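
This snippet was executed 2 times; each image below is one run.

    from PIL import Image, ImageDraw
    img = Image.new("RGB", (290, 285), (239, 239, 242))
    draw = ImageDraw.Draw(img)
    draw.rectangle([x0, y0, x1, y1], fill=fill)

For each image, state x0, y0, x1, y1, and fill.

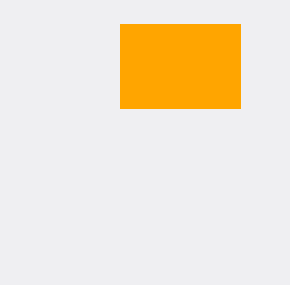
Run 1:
x0 = 120
y0 = 24
x1 = 240
y1 = 108
fill = 'orange'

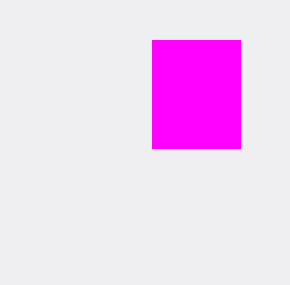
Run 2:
x0 = 152, y0 = 40, x1 = 240, y1 = 148, fill = 'magenta'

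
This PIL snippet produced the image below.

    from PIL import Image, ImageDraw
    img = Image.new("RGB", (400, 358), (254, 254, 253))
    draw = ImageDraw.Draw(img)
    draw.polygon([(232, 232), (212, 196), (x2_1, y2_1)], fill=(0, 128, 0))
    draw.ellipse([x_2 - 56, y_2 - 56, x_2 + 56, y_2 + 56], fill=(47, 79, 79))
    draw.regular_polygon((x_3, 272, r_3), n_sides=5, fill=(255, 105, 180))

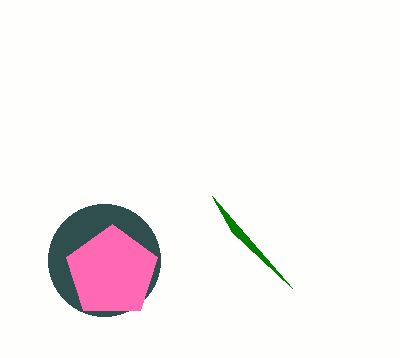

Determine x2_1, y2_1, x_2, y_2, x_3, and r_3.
x2_1 = 292; y2_1 = 288; x_2 = 104; y_2 = 260; x_3 = 112; r_3 = 48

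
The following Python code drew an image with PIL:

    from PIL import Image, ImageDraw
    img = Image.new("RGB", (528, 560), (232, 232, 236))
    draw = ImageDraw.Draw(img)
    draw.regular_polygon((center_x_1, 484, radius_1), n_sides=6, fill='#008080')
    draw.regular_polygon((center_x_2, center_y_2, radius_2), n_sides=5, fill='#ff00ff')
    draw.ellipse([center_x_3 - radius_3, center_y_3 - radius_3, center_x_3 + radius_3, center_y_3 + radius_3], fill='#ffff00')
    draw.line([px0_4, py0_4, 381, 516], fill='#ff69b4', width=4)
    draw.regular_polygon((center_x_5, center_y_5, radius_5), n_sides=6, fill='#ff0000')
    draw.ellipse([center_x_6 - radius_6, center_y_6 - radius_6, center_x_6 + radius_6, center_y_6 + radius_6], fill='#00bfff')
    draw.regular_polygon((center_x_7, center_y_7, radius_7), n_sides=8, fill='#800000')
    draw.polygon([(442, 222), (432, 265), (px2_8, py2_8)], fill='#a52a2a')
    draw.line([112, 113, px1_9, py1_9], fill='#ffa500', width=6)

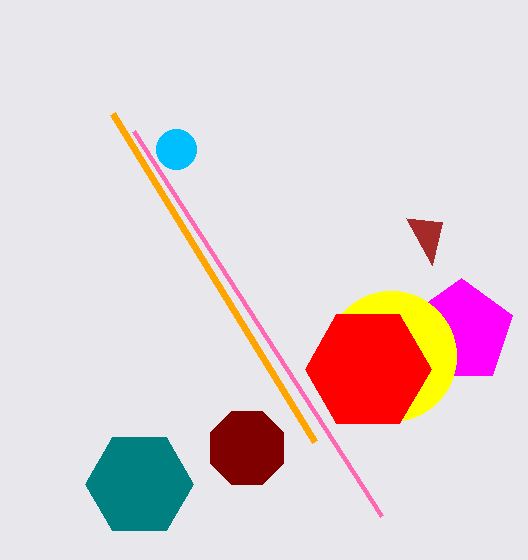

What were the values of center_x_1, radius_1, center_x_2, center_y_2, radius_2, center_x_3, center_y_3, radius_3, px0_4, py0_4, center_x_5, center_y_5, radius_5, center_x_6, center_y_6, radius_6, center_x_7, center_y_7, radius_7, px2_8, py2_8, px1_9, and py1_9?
center_x_1 = 139; radius_1 = 54; center_x_2 = 461; center_y_2 = 332; radius_2 = 54; center_x_3 = 391; center_y_3 = 356; radius_3 = 65; px0_4 = 133; py0_4 = 131; center_x_5 = 368; center_y_5 = 369; radius_5 = 63; center_x_6 = 176; center_y_6 = 149; radius_6 = 20; center_x_7 = 247; center_y_7 = 448; radius_7 = 40; px2_8 = 406; py2_8 = 218; px1_9 = 314; py1_9 = 441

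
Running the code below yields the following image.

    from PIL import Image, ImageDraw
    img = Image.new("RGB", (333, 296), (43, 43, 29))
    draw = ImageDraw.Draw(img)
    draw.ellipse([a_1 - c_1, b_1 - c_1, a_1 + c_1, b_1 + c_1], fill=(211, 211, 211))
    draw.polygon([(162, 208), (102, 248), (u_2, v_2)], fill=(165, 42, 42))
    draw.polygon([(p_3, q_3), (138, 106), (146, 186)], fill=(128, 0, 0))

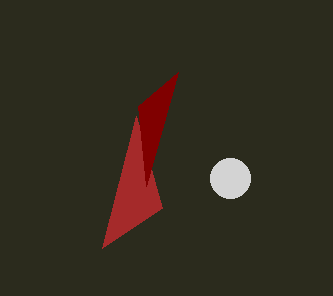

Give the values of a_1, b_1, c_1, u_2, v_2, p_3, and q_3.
a_1 = 230; b_1 = 178; c_1 = 20; u_2 = 136; v_2 = 116; p_3 = 178; q_3 = 72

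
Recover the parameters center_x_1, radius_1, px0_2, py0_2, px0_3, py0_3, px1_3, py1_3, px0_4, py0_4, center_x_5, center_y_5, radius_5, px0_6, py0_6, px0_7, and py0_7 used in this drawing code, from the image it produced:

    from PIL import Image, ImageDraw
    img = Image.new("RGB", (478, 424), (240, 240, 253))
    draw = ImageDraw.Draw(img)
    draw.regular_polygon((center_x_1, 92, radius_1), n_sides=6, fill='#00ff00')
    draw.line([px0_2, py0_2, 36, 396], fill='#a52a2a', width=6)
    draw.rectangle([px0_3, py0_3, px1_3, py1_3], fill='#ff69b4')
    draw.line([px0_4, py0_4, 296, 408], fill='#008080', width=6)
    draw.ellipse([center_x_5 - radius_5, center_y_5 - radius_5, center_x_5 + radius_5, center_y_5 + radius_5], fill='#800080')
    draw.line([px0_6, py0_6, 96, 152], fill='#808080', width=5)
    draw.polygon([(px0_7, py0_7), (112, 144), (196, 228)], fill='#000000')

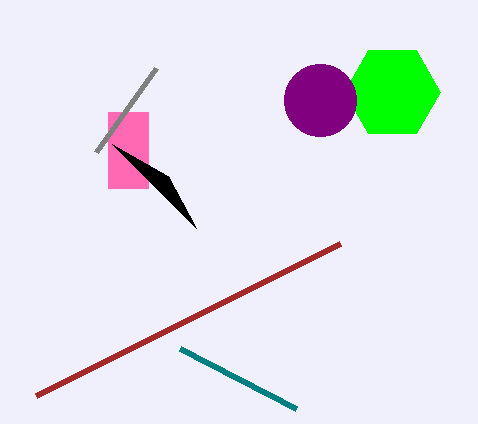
center_x_1 = 392; radius_1 = 48; px0_2 = 340; py0_2 = 244; px0_3 = 108; py0_3 = 112; px1_3 = 148; py1_3 = 188; px0_4 = 180; py0_4 = 348; center_x_5 = 320; center_y_5 = 100; radius_5 = 36; px0_6 = 156; py0_6 = 68; px0_7 = 168; py0_7 = 176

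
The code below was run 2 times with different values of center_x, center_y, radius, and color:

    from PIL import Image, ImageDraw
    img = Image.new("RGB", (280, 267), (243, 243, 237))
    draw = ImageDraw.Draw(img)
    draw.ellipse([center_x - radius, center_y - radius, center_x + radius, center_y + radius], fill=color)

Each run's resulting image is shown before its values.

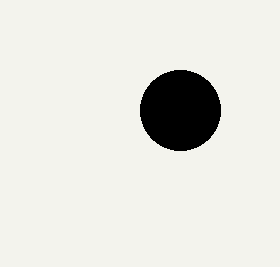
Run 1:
center_x = 180; center_y = 110; radius = 40; color = 'black'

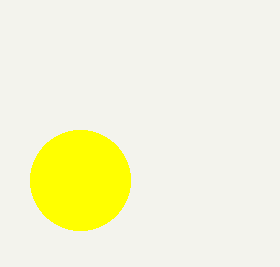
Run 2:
center_x = 80
center_y = 180
radius = 50
color = 'yellow'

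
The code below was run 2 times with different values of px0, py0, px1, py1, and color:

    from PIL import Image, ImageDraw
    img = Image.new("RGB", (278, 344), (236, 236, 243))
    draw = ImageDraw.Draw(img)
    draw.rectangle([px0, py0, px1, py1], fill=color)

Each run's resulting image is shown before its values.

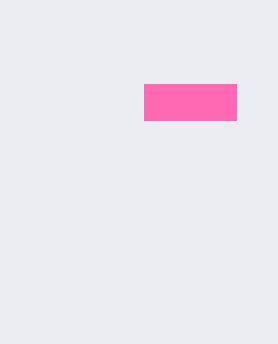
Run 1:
px0 = 144; py0 = 84; px1 = 236; py1 = 120; color = 'hotpink'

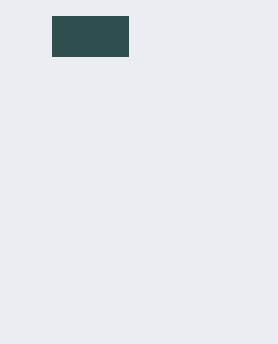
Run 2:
px0 = 52, py0 = 16, px1 = 128, py1 = 56, color = 'darkslategray'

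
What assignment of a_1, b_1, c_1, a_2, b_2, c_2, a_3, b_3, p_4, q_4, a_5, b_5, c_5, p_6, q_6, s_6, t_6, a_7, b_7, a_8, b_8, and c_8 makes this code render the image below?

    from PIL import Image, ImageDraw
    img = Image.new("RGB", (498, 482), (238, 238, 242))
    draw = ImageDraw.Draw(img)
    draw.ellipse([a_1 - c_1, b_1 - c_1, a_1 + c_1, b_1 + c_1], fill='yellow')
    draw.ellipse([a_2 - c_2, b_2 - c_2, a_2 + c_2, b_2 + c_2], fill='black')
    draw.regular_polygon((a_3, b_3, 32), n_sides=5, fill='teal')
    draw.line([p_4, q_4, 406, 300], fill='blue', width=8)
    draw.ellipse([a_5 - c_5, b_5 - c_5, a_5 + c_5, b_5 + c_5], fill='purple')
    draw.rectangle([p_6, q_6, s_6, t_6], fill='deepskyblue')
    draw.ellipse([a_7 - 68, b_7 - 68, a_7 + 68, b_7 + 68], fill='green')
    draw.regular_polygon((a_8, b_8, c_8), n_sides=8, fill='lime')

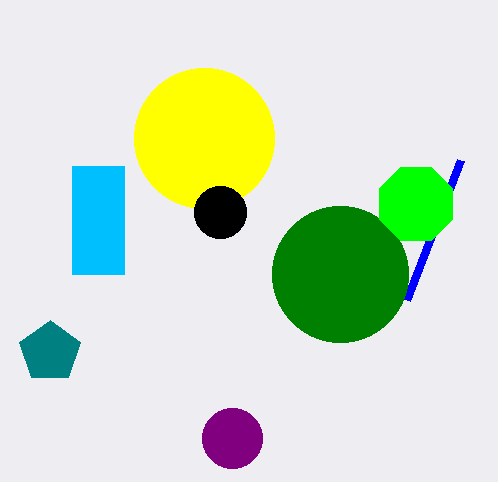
a_1 = 204, b_1 = 138, c_1 = 70, a_2 = 220, b_2 = 212, c_2 = 26, a_3 = 50, b_3 = 352, p_4 = 460, q_4 = 160, a_5 = 232, b_5 = 438, c_5 = 30, p_6 = 72, q_6 = 166, s_6 = 124, t_6 = 274, a_7 = 340, b_7 = 274, a_8 = 416, b_8 = 204, c_8 = 40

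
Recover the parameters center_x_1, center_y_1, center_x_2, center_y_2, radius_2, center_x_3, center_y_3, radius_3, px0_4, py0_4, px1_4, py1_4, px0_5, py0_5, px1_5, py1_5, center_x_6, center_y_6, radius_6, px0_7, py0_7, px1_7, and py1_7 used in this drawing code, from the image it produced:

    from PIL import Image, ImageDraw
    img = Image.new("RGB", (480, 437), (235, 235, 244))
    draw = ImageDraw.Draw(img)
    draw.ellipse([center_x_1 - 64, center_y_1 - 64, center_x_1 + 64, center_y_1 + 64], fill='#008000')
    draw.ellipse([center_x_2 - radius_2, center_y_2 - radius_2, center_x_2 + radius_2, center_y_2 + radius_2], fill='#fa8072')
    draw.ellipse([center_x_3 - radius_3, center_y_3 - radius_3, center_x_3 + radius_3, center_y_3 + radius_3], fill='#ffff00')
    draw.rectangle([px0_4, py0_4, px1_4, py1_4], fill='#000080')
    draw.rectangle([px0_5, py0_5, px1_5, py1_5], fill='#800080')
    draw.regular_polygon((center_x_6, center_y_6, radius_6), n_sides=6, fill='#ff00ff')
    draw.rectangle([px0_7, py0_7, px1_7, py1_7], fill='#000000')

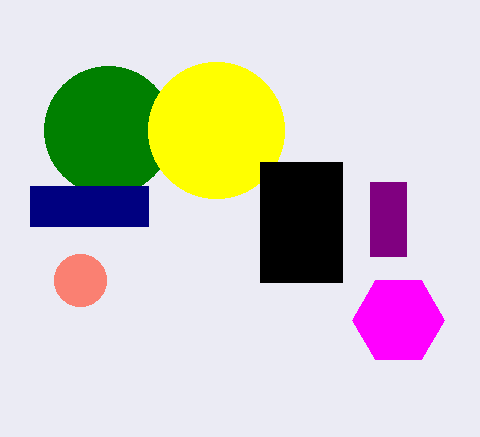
center_x_1 = 108
center_y_1 = 130
center_x_2 = 80
center_y_2 = 280
radius_2 = 26
center_x_3 = 216
center_y_3 = 130
radius_3 = 68
px0_4 = 30
py0_4 = 186
px1_4 = 148
py1_4 = 226
px0_5 = 370
py0_5 = 182
px1_5 = 406
py1_5 = 256
center_x_6 = 398
center_y_6 = 320
radius_6 = 46
px0_7 = 260
py0_7 = 162
px1_7 = 342
py1_7 = 282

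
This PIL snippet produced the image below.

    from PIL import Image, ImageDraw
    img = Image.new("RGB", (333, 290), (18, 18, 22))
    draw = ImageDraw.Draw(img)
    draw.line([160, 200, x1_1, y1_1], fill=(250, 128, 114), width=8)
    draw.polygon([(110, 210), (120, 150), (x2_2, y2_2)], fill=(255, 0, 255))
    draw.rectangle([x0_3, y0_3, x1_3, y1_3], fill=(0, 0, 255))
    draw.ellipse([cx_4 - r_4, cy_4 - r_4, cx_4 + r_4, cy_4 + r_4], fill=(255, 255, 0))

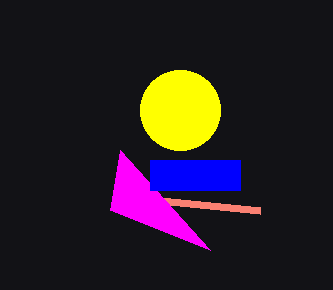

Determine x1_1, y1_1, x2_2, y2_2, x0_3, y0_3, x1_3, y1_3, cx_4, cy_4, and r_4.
x1_1 = 260; y1_1 = 210; x2_2 = 210; y2_2 = 250; x0_3 = 150; y0_3 = 160; x1_3 = 240; y1_3 = 190; cx_4 = 180; cy_4 = 110; r_4 = 40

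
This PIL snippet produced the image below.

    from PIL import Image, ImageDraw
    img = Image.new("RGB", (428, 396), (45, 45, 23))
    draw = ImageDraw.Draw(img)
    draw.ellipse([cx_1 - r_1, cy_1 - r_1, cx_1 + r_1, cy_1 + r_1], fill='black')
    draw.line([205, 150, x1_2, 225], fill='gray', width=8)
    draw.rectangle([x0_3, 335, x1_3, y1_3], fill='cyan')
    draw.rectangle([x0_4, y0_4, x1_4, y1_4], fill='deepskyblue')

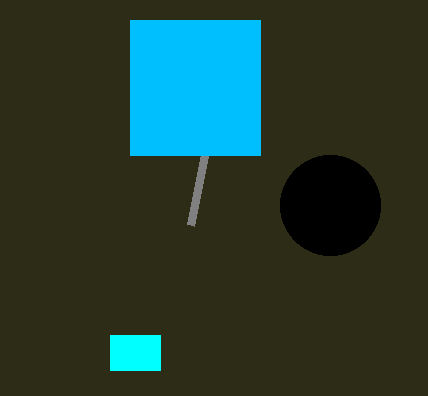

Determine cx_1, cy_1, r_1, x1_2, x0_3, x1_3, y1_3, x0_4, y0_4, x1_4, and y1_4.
cx_1 = 330
cy_1 = 205
r_1 = 50
x1_2 = 190
x0_3 = 110
x1_3 = 160
y1_3 = 370
x0_4 = 130
y0_4 = 20
x1_4 = 260
y1_4 = 155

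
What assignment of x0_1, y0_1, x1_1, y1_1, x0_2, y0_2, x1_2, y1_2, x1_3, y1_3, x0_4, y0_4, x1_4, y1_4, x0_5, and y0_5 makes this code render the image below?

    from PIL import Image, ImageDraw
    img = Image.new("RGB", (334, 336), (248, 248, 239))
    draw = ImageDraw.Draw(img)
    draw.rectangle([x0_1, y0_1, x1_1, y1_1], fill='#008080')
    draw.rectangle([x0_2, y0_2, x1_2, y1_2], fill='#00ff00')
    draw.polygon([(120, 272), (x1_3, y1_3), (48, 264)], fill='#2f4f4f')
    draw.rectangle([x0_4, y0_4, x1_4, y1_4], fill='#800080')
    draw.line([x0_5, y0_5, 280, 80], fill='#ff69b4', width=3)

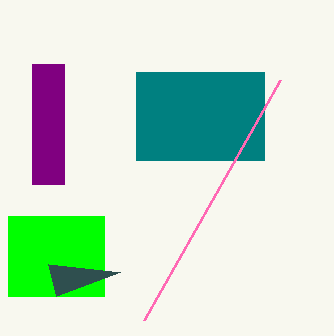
x0_1 = 136, y0_1 = 72, x1_1 = 264, y1_1 = 160, x0_2 = 8, y0_2 = 216, x1_2 = 104, y1_2 = 296, x1_3 = 56, y1_3 = 296, x0_4 = 32, y0_4 = 64, x1_4 = 64, y1_4 = 184, x0_5 = 144, y0_5 = 320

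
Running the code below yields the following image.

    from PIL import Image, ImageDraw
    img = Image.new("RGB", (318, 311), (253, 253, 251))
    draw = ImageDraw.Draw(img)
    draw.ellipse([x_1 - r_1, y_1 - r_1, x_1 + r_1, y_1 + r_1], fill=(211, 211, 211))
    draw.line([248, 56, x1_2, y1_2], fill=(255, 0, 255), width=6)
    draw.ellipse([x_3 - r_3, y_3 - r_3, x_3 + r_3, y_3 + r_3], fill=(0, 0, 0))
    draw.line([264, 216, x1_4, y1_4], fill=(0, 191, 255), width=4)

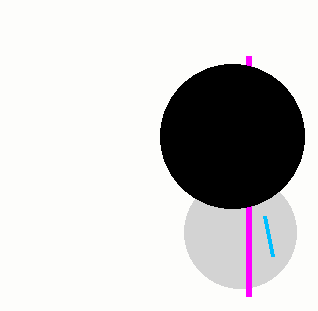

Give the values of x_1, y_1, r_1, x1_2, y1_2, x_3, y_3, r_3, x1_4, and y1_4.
x_1 = 240; y_1 = 232; r_1 = 56; x1_2 = 248; y1_2 = 296; x_3 = 232; y_3 = 136; r_3 = 72; x1_4 = 272; y1_4 = 256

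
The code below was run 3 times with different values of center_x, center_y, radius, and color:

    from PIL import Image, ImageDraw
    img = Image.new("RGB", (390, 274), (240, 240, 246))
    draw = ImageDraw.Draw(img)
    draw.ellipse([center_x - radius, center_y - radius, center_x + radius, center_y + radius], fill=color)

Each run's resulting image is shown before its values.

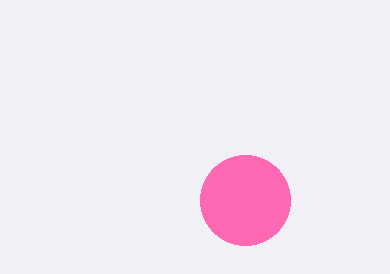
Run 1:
center_x = 245
center_y = 200
radius = 45
color = 'hotpink'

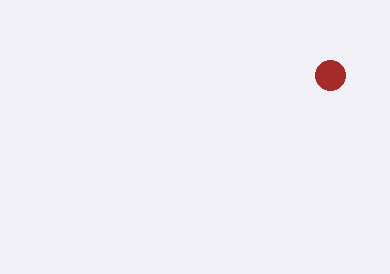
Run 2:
center_x = 330; center_y = 75; radius = 15; color = 'brown'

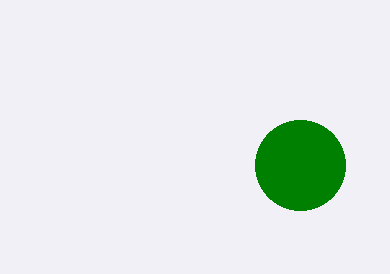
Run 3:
center_x = 300; center_y = 165; radius = 45; color = 'green'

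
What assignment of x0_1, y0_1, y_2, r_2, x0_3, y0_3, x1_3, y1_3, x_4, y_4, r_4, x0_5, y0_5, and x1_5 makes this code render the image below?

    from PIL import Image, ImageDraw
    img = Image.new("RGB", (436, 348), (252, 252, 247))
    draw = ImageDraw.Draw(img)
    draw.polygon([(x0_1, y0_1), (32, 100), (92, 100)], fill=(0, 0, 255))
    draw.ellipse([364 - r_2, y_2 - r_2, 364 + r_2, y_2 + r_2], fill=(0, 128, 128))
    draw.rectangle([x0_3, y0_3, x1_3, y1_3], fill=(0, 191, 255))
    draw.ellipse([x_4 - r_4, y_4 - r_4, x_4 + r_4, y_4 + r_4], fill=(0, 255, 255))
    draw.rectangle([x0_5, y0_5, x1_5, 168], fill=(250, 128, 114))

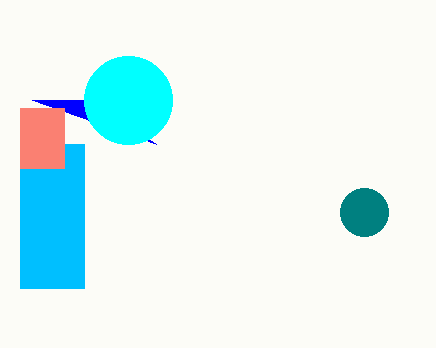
x0_1 = 156
y0_1 = 144
y_2 = 212
r_2 = 24
x0_3 = 20
y0_3 = 144
x1_3 = 84
y1_3 = 288
x_4 = 128
y_4 = 100
r_4 = 44
x0_5 = 20
y0_5 = 108
x1_5 = 64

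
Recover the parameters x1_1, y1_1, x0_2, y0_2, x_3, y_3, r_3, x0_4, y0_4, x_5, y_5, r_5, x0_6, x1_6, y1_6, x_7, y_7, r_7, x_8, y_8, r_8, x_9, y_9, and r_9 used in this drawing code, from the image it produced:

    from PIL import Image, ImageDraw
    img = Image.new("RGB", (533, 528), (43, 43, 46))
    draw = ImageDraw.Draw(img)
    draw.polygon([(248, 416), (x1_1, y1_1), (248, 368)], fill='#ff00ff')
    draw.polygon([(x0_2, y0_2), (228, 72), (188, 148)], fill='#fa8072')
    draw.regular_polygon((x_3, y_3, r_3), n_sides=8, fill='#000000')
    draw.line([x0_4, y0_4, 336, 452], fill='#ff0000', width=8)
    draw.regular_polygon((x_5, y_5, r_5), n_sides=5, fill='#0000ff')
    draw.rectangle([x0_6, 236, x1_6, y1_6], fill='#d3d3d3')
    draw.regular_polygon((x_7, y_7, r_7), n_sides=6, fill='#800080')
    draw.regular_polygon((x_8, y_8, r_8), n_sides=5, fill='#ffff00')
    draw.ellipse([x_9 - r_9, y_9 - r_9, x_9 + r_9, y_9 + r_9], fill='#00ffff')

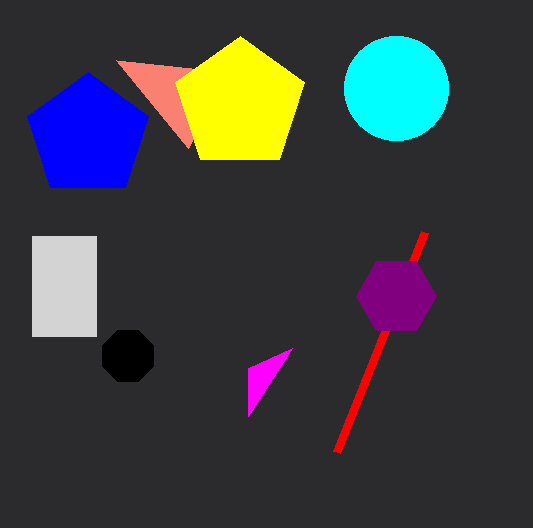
x1_1 = 292, y1_1 = 348, x0_2 = 116, y0_2 = 60, x_3 = 128, y_3 = 356, r_3 = 28, x0_4 = 424, y0_4 = 232, x_5 = 88, y_5 = 136, r_5 = 64, x0_6 = 32, x1_6 = 96, y1_6 = 336, x_7 = 396, y_7 = 296, r_7 = 40, x_8 = 240, y_8 = 104, r_8 = 68, x_9 = 396, y_9 = 88, r_9 = 52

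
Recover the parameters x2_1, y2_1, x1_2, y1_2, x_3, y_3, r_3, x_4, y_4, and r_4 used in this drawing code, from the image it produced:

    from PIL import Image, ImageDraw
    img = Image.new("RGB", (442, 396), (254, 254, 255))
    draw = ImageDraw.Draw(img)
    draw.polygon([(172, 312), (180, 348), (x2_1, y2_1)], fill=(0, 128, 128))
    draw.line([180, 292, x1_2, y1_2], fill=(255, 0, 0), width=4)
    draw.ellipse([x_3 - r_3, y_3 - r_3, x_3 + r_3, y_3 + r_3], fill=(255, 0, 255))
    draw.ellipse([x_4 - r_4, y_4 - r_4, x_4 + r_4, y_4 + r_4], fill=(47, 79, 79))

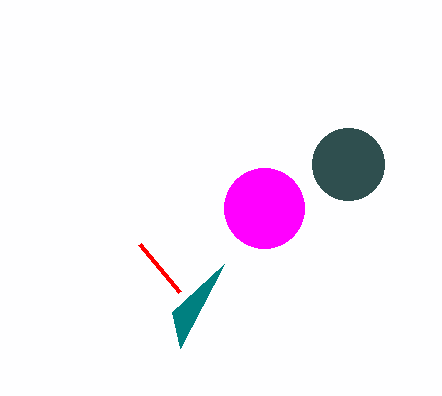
x2_1 = 224; y2_1 = 264; x1_2 = 140; y1_2 = 244; x_3 = 264; y_3 = 208; r_3 = 40; x_4 = 348; y_4 = 164; r_4 = 36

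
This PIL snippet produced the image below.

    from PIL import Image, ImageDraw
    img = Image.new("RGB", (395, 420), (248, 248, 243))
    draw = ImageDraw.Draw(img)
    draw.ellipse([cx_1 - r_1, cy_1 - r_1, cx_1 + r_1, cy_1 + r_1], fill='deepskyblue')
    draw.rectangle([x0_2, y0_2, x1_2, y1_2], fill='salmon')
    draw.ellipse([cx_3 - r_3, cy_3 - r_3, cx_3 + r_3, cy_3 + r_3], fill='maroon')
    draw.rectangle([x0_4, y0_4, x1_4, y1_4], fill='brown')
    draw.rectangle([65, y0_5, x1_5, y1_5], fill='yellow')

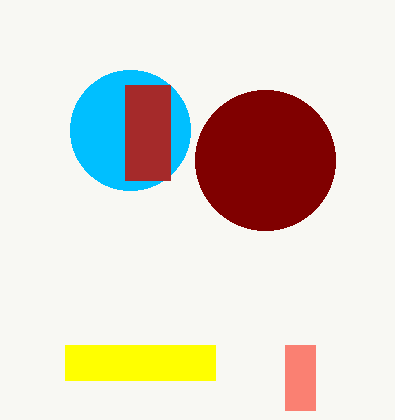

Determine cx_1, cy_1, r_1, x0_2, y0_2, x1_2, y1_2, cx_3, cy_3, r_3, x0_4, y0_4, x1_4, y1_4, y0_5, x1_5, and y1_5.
cx_1 = 130, cy_1 = 130, r_1 = 60, x0_2 = 285, y0_2 = 345, x1_2 = 315, y1_2 = 410, cx_3 = 265, cy_3 = 160, r_3 = 70, x0_4 = 125, y0_4 = 85, x1_4 = 170, y1_4 = 180, y0_5 = 345, x1_5 = 215, y1_5 = 380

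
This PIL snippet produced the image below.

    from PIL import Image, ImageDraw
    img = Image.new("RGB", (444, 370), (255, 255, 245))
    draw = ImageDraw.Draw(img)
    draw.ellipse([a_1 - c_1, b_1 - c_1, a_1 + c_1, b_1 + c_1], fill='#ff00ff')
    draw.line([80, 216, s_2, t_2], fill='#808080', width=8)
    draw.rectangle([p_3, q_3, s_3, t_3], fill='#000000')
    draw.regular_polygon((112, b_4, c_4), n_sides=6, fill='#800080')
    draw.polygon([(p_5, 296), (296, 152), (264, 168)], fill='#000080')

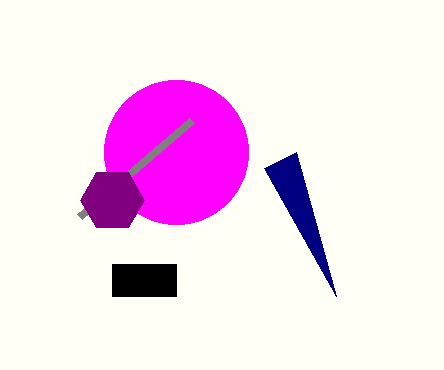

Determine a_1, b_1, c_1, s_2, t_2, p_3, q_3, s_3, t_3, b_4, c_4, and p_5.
a_1 = 176; b_1 = 152; c_1 = 72; s_2 = 192; t_2 = 120; p_3 = 112; q_3 = 264; s_3 = 176; t_3 = 296; b_4 = 200; c_4 = 32; p_5 = 336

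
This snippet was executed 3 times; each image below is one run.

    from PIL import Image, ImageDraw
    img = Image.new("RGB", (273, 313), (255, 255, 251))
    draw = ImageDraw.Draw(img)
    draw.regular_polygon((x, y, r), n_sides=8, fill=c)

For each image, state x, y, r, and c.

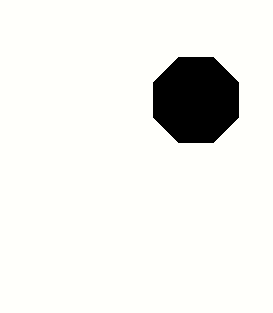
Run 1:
x = 196, y = 100, r = 46, c = 'black'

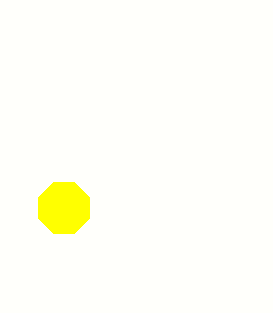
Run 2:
x = 64
y = 208
r = 28
c = 'yellow'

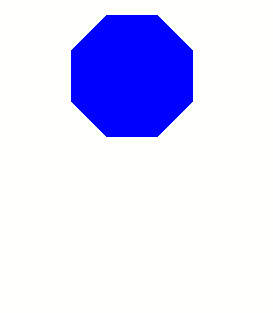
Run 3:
x = 132
y = 76
r = 66
c = 'blue'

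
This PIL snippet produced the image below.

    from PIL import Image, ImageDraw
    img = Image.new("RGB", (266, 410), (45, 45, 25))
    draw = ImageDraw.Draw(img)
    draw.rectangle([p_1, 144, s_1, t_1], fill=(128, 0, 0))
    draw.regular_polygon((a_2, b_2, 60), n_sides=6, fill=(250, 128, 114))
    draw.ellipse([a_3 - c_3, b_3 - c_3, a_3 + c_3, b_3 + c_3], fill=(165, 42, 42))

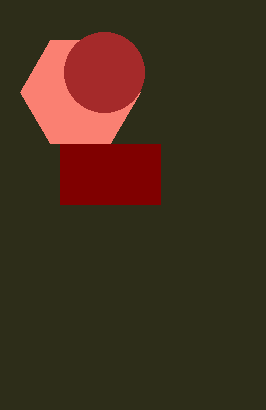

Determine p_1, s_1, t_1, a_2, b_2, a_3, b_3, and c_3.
p_1 = 60
s_1 = 160
t_1 = 204
a_2 = 80
b_2 = 92
a_3 = 104
b_3 = 72
c_3 = 40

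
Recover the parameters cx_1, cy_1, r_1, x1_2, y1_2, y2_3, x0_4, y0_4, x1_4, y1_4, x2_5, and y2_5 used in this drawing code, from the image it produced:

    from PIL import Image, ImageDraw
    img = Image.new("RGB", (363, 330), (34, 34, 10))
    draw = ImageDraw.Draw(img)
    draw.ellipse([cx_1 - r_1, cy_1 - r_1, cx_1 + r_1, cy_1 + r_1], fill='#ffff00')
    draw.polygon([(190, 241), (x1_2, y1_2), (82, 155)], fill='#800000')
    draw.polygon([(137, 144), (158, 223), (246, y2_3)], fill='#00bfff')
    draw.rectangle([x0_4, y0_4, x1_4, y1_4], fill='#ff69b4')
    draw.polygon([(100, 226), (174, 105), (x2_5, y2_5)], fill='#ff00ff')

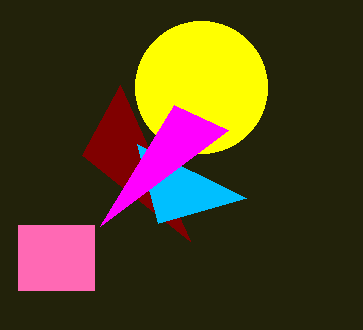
cx_1 = 201
cy_1 = 87
r_1 = 66
x1_2 = 120
y1_2 = 85
y2_3 = 198
x0_4 = 18
y0_4 = 225
x1_4 = 94
y1_4 = 290
x2_5 = 228
y2_5 = 130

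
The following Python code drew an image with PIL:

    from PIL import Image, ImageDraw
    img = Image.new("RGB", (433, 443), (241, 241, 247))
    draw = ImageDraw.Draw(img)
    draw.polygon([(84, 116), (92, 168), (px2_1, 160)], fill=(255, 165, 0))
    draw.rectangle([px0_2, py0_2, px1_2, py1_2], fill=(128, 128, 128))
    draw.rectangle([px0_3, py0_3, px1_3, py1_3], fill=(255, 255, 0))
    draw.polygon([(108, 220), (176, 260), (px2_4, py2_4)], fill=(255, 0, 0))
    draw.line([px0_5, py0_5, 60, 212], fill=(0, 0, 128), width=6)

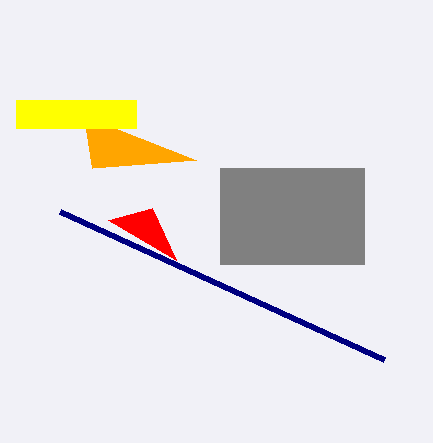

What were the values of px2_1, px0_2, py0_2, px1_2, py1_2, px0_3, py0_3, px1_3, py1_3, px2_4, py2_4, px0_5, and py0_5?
px2_1 = 196; px0_2 = 220; py0_2 = 168; px1_2 = 364; py1_2 = 264; px0_3 = 16; py0_3 = 100; px1_3 = 136; py1_3 = 128; px2_4 = 152; py2_4 = 208; px0_5 = 384; py0_5 = 360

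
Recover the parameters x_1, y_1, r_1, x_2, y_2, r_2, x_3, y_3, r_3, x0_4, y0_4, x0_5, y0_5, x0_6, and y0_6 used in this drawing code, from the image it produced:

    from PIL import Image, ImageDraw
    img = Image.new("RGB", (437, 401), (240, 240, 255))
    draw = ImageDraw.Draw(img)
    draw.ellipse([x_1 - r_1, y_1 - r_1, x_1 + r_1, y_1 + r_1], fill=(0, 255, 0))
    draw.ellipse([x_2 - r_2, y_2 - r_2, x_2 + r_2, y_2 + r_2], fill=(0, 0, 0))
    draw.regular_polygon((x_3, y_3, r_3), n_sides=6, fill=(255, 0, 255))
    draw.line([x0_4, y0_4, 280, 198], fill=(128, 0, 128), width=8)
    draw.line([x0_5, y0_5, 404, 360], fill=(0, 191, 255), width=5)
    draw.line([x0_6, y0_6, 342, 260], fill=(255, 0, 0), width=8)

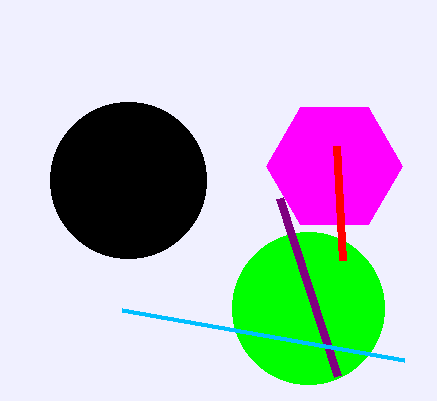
x_1 = 308; y_1 = 308; r_1 = 76; x_2 = 128; y_2 = 180; r_2 = 78; x_3 = 334; y_3 = 166; r_3 = 68; x0_4 = 338; y0_4 = 376; x0_5 = 122; y0_5 = 310; x0_6 = 336; y0_6 = 146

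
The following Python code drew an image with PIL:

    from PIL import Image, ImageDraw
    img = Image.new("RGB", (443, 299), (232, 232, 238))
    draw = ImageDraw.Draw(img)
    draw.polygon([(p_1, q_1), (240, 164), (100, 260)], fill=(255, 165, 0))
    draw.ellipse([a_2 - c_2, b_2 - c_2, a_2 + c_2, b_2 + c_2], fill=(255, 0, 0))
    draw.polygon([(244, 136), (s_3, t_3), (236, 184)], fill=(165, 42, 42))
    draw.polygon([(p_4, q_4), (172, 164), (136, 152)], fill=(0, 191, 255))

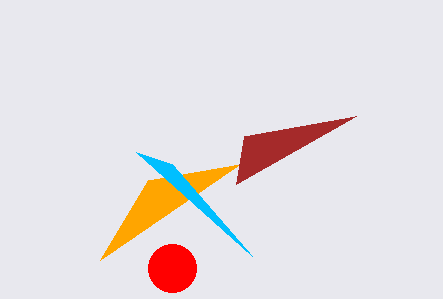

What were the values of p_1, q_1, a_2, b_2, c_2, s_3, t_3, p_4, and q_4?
p_1 = 148; q_1 = 180; a_2 = 172; b_2 = 268; c_2 = 24; s_3 = 356; t_3 = 116; p_4 = 252; q_4 = 256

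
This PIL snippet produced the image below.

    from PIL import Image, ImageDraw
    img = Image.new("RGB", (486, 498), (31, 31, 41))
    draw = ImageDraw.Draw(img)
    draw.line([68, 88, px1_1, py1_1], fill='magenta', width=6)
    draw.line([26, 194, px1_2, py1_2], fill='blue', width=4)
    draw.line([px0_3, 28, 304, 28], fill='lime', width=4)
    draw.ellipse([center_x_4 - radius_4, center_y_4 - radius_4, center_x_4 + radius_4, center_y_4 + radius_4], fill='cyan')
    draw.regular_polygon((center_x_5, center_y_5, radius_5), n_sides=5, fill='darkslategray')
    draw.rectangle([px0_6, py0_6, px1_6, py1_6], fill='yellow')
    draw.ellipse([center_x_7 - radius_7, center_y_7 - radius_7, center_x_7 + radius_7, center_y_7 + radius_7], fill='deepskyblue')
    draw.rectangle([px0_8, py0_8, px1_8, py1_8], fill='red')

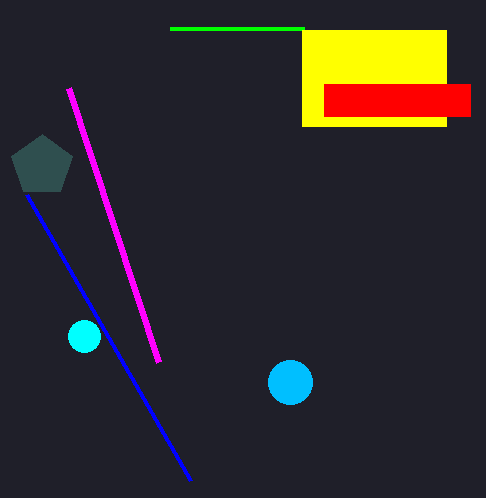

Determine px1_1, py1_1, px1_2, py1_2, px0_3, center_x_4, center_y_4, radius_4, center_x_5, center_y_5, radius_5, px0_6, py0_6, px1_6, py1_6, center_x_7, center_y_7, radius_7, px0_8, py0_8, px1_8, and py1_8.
px1_1 = 158; py1_1 = 362; px1_2 = 190; py1_2 = 480; px0_3 = 170; center_x_4 = 84; center_y_4 = 336; radius_4 = 16; center_x_5 = 42; center_y_5 = 166; radius_5 = 32; px0_6 = 302; py0_6 = 30; px1_6 = 446; py1_6 = 126; center_x_7 = 290; center_y_7 = 382; radius_7 = 22; px0_8 = 324; py0_8 = 84; px1_8 = 470; py1_8 = 116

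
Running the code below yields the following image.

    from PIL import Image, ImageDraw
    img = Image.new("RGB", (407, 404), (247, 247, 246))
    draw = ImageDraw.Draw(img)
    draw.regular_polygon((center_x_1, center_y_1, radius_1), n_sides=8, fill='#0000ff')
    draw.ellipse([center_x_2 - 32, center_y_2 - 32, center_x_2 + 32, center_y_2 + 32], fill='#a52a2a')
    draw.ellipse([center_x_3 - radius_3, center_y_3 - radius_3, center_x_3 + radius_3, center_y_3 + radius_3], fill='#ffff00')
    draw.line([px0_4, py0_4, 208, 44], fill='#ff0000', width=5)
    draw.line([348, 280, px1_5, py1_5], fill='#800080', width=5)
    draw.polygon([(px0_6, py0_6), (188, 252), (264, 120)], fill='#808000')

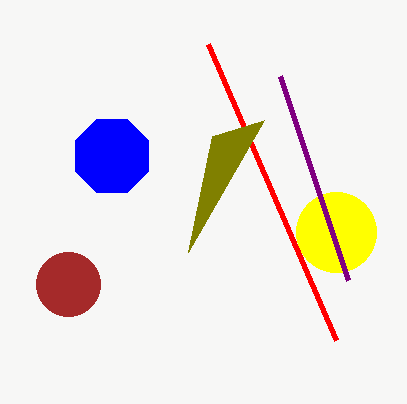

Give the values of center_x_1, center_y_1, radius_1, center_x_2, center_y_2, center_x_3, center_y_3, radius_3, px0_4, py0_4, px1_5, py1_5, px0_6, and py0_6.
center_x_1 = 112, center_y_1 = 156, radius_1 = 40, center_x_2 = 68, center_y_2 = 284, center_x_3 = 336, center_y_3 = 232, radius_3 = 40, px0_4 = 336, py0_4 = 340, px1_5 = 280, py1_5 = 76, px0_6 = 212, py0_6 = 136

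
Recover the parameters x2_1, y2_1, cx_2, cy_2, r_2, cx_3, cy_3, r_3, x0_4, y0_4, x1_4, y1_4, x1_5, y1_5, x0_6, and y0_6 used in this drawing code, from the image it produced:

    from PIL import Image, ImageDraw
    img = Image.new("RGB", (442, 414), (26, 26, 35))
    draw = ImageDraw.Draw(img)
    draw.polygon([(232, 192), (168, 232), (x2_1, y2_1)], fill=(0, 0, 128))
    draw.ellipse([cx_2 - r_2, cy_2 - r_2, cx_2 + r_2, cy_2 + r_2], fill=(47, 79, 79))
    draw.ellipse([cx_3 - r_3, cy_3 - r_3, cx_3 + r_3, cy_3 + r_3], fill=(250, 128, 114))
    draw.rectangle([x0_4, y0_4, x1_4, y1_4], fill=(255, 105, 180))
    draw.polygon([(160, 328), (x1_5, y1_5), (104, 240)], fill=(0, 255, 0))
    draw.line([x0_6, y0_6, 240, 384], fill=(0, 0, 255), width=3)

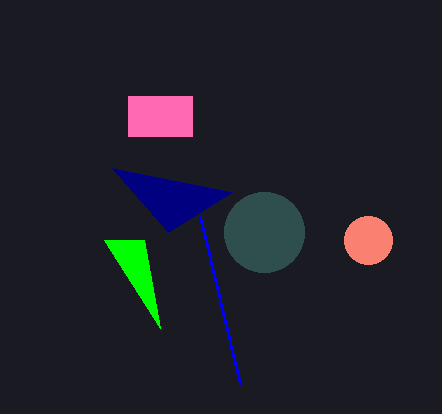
x2_1 = 112
y2_1 = 168
cx_2 = 264
cy_2 = 232
r_2 = 40
cx_3 = 368
cy_3 = 240
r_3 = 24
x0_4 = 128
y0_4 = 96
x1_4 = 192
y1_4 = 136
x1_5 = 144
y1_5 = 240
x0_6 = 200
y0_6 = 216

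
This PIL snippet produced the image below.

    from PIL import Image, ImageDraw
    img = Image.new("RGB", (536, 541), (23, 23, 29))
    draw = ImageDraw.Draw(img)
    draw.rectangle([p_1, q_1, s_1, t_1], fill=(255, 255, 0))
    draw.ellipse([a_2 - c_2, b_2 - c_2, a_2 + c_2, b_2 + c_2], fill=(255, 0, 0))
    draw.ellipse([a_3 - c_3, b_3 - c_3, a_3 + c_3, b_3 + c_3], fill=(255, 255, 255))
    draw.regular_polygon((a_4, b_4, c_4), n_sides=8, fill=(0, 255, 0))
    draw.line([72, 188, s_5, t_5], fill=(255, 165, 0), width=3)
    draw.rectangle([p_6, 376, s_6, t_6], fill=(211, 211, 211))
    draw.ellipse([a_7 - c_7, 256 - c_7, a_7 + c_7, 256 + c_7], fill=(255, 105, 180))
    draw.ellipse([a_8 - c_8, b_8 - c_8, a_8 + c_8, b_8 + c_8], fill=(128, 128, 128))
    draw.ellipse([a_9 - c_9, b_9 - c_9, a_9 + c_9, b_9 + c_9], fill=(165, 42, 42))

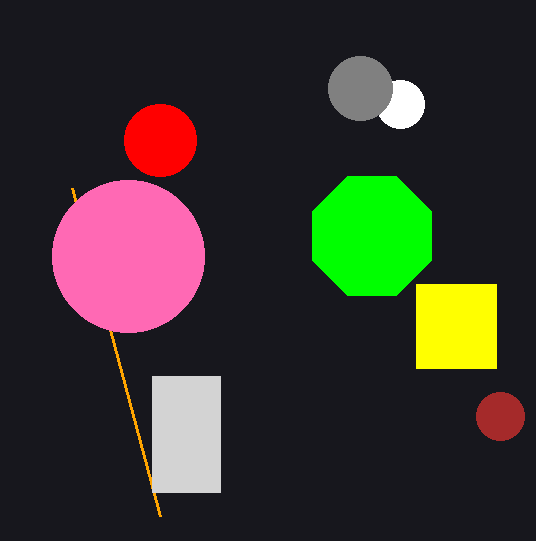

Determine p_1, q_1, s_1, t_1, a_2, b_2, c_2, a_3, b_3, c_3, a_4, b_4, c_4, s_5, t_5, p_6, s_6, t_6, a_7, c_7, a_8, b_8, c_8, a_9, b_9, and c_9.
p_1 = 416; q_1 = 284; s_1 = 496; t_1 = 368; a_2 = 160; b_2 = 140; c_2 = 36; a_3 = 400; b_3 = 104; c_3 = 24; a_4 = 372; b_4 = 236; c_4 = 64; s_5 = 160; t_5 = 516; p_6 = 152; s_6 = 220; t_6 = 492; a_7 = 128; c_7 = 76; a_8 = 360; b_8 = 88; c_8 = 32; a_9 = 500; b_9 = 416; c_9 = 24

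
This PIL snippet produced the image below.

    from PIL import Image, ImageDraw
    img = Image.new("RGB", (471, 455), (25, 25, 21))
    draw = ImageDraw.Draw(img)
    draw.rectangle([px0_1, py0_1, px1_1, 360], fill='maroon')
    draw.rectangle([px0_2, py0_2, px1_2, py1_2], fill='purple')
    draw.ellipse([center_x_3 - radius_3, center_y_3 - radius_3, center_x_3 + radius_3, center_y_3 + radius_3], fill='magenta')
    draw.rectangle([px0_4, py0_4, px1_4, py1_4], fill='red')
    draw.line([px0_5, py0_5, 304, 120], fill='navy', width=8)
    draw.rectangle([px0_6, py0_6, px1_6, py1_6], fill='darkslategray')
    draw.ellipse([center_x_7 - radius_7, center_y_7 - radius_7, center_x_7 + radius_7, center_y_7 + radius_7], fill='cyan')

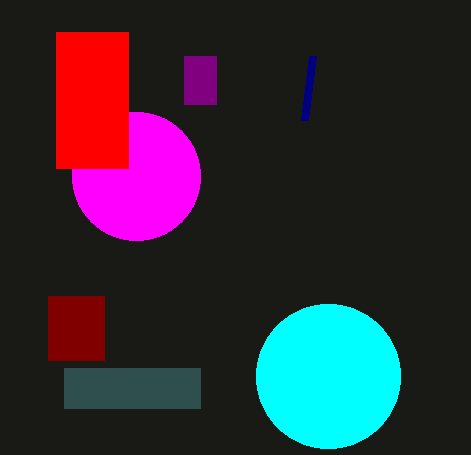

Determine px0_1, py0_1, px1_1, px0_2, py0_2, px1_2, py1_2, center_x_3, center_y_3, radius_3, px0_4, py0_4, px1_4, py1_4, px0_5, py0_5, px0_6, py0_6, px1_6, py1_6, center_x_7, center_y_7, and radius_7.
px0_1 = 48
py0_1 = 296
px1_1 = 104
px0_2 = 184
py0_2 = 56
px1_2 = 216
py1_2 = 104
center_x_3 = 136
center_y_3 = 176
radius_3 = 64
px0_4 = 56
py0_4 = 32
px1_4 = 128
py1_4 = 168
px0_5 = 312
py0_5 = 56
px0_6 = 64
py0_6 = 368
px1_6 = 200
py1_6 = 408
center_x_7 = 328
center_y_7 = 376
radius_7 = 72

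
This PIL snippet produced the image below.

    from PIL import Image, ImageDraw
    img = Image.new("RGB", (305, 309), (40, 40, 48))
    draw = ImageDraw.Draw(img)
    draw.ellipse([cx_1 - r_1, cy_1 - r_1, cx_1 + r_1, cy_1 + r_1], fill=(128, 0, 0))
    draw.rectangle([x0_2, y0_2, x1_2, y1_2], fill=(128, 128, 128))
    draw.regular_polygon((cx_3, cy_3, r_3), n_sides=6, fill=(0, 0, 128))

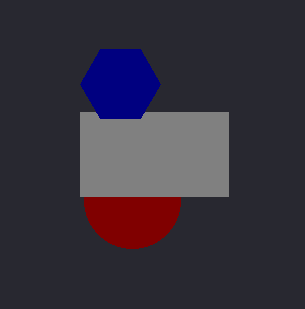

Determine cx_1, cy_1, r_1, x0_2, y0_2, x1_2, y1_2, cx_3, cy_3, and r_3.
cx_1 = 132
cy_1 = 200
r_1 = 48
x0_2 = 80
y0_2 = 112
x1_2 = 228
y1_2 = 196
cx_3 = 120
cy_3 = 84
r_3 = 40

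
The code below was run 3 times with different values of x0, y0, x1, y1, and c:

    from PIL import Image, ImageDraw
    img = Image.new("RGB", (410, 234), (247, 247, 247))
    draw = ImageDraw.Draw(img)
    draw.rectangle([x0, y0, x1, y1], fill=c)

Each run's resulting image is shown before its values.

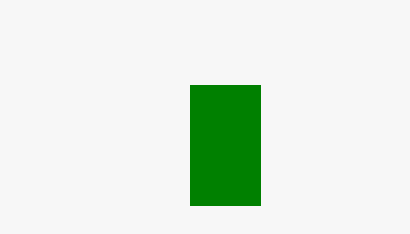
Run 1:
x0 = 190
y0 = 85
x1 = 260
y1 = 205
c = 'green'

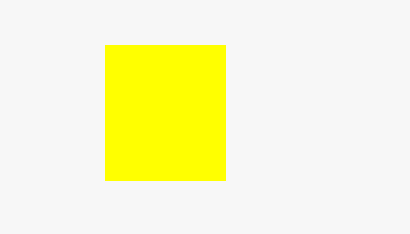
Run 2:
x0 = 105, y0 = 45, x1 = 225, y1 = 180, c = 'yellow'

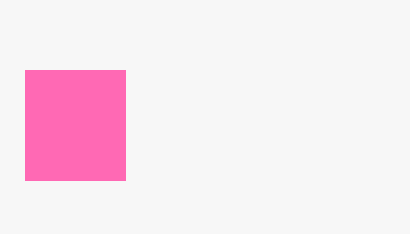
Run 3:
x0 = 25
y0 = 70
x1 = 125
y1 = 180
c = 'hotpink'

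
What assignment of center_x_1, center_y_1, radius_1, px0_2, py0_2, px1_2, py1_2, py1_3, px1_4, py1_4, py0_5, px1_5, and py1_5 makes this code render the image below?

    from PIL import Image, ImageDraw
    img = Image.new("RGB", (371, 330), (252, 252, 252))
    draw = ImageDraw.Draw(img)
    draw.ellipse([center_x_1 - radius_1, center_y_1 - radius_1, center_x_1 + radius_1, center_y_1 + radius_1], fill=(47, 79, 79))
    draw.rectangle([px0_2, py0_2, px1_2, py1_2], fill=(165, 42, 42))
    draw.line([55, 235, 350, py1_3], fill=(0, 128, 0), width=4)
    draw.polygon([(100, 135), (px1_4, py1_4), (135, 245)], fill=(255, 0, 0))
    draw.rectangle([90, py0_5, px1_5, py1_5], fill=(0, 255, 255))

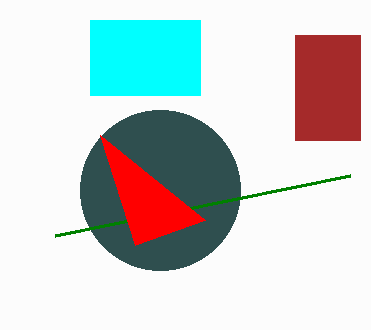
center_x_1 = 160; center_y_1 = 190; radius_1 = 80; px0_2 = 295; py0_2 = 35; px1_2 = 360; py1_2 = 140; py1_3 = 175; px1_4 = 205; py1_4 = 220; py0_5 = 20; px1_5 = 200; py1_5 = 95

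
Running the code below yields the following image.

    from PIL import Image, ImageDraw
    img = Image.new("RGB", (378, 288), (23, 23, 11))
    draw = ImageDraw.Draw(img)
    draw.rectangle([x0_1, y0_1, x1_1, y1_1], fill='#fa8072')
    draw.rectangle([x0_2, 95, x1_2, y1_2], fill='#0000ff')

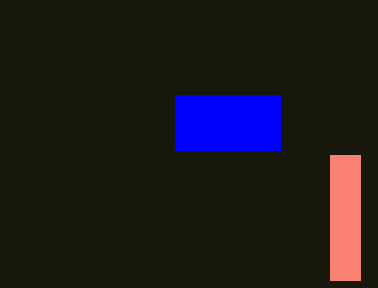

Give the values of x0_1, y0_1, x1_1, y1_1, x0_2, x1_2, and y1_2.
x0_1 = 330
y0_1 = 155
x1_1 = 360
y1_1 = 280
x0_2 = 175
x1_2 = 280
y1_2 = 150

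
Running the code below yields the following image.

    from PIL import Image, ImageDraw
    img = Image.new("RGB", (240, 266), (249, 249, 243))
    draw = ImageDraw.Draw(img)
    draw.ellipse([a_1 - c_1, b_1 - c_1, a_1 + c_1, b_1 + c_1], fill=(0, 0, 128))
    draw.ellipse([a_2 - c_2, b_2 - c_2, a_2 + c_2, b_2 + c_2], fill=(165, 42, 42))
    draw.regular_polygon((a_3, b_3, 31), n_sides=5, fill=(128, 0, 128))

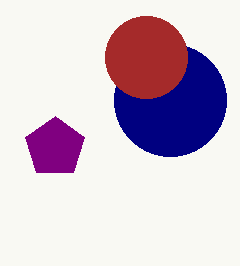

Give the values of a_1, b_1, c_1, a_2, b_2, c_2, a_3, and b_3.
a_1 = 170
b_1 = 100
c_1 = 56
a_2 = 146
b_2 = 57
c_2 = 41
a_3 = 55
b_3 = 147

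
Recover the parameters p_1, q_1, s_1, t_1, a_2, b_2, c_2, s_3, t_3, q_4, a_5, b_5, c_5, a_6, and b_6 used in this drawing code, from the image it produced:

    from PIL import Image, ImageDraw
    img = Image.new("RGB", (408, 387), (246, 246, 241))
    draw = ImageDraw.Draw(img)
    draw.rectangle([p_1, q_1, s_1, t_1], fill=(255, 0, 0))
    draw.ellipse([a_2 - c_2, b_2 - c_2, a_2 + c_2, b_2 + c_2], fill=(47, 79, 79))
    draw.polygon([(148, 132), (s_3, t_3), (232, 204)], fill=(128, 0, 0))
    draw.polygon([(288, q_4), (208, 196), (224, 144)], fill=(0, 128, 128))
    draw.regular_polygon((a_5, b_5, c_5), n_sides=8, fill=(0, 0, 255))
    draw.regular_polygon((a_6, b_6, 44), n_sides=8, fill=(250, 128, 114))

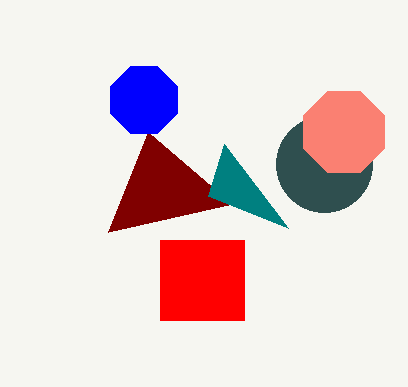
p_1 = 160
q_1 = 240
s_1 = 244
t_1 = 320
a_2 = 324
b_2 = 164
c_2 = 48
s_3 = 108
t_3 = 232
q_4 = 228
a_5 = 144
b_5 = 100
c_5 = 36
a_6 = 344
b_6 = 132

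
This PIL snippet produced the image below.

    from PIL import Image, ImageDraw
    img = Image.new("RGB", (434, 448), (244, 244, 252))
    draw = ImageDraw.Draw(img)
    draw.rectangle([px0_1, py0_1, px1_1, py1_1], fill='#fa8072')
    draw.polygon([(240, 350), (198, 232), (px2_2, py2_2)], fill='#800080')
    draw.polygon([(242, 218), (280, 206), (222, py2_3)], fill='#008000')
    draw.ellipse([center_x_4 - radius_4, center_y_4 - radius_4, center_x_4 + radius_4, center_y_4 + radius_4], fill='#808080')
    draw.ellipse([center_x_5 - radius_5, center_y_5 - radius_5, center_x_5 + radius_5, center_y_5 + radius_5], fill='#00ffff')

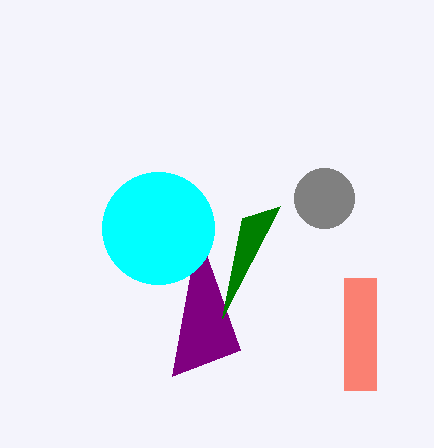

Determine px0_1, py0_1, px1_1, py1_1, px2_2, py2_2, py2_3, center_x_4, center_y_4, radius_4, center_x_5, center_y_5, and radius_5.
px0_1 = 344, py0_1 = 278, px1_1 = 376, py1_1 = 390, px2_2 = 172, py2_2 = 376, py2_3 = 318, center_x_4 = 324, center_y_4 = 198, radius_4 = 30, center_x_5 = 158, center_y_5 = 228, radius_5 = 56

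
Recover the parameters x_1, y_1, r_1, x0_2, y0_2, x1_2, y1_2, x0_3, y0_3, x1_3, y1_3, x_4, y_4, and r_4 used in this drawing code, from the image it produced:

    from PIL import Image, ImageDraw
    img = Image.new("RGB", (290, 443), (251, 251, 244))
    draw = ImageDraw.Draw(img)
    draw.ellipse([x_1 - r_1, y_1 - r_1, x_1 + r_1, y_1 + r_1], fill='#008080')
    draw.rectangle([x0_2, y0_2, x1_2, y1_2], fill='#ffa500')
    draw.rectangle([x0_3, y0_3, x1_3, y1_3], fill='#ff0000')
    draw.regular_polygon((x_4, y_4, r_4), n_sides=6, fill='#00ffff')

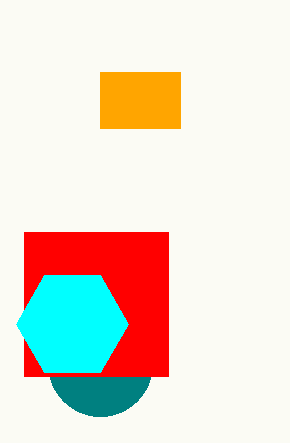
x_1 = 100; y_1 = 364; r_1 = 52; x0_2 = 100; y0_2 = 72; x1_2 = 180; y1_2 = 128; x0_3 = 24; y0_3 = 232; x1_3 = 168; y1_3 = 376; x_4 = 72; y_4 = 324; r_4 = 56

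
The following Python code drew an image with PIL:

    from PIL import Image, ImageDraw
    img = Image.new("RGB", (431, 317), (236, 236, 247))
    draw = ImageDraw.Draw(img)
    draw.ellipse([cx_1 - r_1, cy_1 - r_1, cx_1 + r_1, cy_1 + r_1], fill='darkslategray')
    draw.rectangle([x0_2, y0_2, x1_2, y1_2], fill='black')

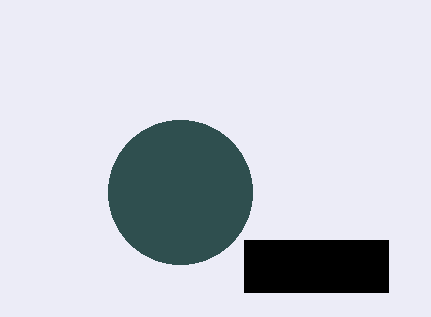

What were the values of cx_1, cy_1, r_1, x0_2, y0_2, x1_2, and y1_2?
cx_1 = 180
cy_1 = 192
r_1 = 72
x0_2 = 244
y0_2 = 240
x1_2 = 388
y1_2 = 292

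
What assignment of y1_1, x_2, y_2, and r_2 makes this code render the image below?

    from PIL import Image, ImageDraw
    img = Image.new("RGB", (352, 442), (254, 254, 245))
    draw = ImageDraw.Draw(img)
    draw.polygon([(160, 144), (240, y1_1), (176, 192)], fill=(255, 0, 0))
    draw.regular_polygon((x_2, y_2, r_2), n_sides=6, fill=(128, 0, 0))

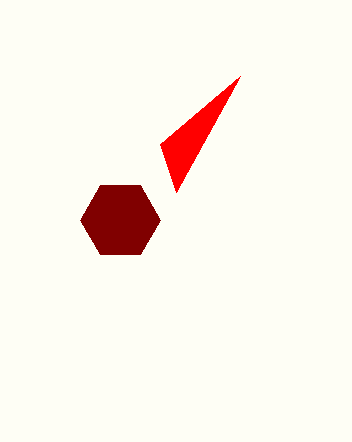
y1_1 = 76, x_2 = 120, y_2 = 220, r_2 = 40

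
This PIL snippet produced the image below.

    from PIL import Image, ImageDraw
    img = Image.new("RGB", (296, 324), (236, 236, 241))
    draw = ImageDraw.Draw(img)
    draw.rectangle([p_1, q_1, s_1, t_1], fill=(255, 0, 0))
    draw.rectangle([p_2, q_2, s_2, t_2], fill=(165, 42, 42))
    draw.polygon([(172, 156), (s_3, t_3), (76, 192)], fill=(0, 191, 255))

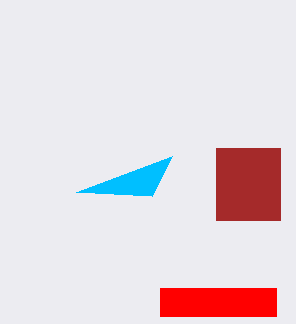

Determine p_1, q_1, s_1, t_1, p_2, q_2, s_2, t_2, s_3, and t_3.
p_1 = 160; q_1 = 288; s_1 = 276; t_1 = 316; p_2 = 216; q_2 = 148; s_2 = 280; t_2 = 220; s_3 = 152; t_3 = 196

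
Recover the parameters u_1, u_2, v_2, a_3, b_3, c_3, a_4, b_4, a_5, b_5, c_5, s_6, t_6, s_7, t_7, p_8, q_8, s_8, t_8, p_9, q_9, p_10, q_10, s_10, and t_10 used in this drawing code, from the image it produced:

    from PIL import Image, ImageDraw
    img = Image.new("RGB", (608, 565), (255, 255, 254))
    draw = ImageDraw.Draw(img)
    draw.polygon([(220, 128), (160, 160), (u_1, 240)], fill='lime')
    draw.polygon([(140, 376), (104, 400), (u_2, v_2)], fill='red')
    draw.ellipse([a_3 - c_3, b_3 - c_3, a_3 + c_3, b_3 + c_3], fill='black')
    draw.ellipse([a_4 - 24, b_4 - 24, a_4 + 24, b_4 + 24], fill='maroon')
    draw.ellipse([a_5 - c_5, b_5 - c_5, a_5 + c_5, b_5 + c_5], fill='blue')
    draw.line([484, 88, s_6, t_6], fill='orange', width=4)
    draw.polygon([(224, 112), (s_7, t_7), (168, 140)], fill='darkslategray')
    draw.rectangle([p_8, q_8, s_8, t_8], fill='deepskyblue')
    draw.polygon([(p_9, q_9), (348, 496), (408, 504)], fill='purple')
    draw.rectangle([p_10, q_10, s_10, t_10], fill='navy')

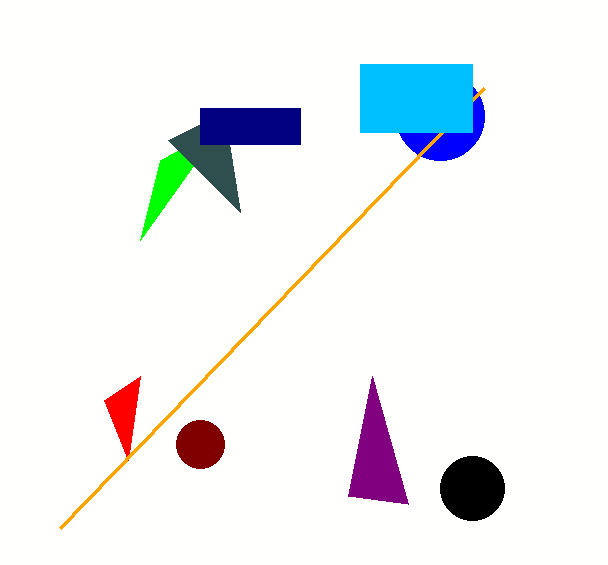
u_1 = 140
u_2 = 128
v_2 = 460
a_3 = 472
b_3 = 488
c_3 = 32
a_4 = 200
b_4 = 444
a_5 = 440
b_5 = 116
c_5 = 44
s_6 = 60
t_6 = 528
s_7 = 240
t_7 = 212
p_8 = 360
q_8 = 64
s_8 = 472
t_8 = 132
p_9 = 372
q_9 = 376
p_10 = 200
q_10 = 108
s_10 = 300
t_10 = 144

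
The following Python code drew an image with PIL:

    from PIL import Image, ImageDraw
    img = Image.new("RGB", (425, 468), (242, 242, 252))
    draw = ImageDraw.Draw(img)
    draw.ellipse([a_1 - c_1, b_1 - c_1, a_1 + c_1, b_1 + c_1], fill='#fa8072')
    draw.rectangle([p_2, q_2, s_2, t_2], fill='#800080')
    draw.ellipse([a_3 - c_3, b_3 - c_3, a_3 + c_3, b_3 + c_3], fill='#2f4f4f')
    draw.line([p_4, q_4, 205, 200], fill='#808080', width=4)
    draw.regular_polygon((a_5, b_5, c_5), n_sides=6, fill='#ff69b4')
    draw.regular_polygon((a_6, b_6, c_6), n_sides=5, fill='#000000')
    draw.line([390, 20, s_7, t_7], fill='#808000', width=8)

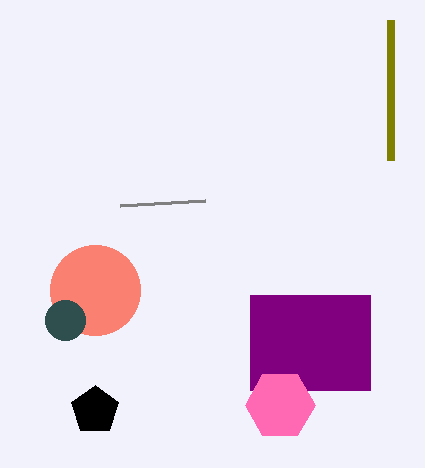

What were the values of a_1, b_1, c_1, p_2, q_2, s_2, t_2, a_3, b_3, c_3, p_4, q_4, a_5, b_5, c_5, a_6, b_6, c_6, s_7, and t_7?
a_1 = 95, b_1 = 290, c_1 = 45, p_2 = 250, q_2 = 295, s_2 = 370, t_2 = 390, a_3 = 65, b_3 = 320, c_3 = 20, p_4 = 120, q_4 = 205, a_5 = 280, b_5 = 405, c_5 = 35, a_6 = 95, b_6 = 410, c_6 = 25, s_7 = 390, t_7 = 160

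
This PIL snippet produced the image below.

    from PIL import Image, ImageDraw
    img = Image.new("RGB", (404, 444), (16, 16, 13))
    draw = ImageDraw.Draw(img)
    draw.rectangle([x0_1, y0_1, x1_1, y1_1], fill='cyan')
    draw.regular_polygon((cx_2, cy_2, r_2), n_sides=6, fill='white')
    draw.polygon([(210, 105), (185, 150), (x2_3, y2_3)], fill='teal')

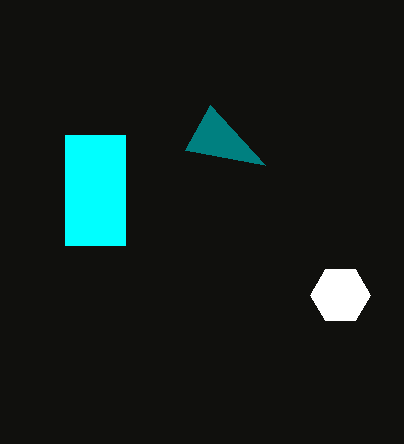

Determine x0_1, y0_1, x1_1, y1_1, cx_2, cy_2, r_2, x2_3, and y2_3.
x0_1 = 65; y0_1 = 135; x1_1 = 125; y1_1 = 245; cx_2 = 340; cy_2 = 295; r_2 = 30; x2_3 = 265; y2_3 = 165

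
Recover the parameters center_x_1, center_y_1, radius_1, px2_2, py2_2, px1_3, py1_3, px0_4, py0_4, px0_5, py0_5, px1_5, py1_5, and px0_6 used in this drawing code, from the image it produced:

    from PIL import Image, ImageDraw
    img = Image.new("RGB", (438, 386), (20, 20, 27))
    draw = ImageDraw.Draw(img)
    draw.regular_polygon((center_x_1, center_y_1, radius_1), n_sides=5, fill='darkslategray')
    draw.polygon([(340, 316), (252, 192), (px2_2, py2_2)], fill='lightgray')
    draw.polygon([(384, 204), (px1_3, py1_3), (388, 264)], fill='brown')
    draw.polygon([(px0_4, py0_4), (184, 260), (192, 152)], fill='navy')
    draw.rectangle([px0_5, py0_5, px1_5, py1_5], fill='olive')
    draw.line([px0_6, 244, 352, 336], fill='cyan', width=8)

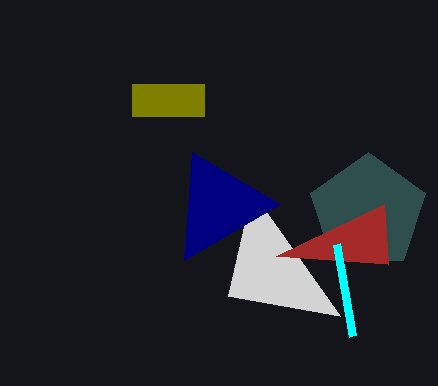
center_x_1 = 368; center_y_1 = 212; radius_1 = 60; px2_2 = 228; py2_2 = 296; px1_3 = 276; py1_3 = 256; px0_4 = 280; py0_4 = 204; px0_5 = 132; py0_5 = 84; px1_5 = 204; py1_5 = 116; px0_6 = 336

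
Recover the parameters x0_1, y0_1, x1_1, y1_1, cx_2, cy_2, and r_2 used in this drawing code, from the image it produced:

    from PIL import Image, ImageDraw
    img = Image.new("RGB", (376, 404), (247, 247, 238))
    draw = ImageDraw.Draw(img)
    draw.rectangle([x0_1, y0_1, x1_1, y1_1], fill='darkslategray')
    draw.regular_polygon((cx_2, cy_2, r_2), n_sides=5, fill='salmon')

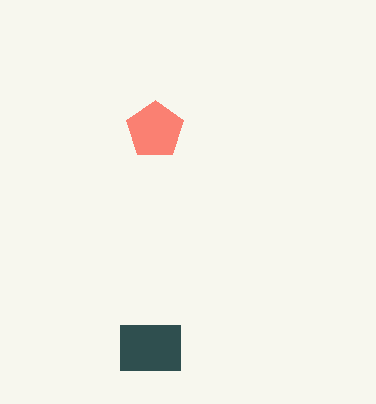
x0_1 = 120, y0_1 = 325, x1_1 = 180, y1_1 = 370, cx_2 = 155, cy_2 = 130, r_2 = 30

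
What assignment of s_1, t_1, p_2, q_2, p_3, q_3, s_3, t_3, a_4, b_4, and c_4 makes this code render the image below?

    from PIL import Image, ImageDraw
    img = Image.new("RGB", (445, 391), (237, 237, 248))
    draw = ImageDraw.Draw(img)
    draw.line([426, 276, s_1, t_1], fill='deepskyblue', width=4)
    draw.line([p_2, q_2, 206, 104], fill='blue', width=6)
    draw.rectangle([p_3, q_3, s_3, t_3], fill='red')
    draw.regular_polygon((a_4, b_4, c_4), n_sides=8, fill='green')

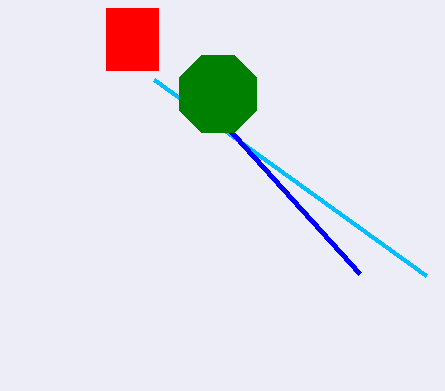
s_1 = 154; t_1 = 80; p_2 = 360; q_2 = 274; p_3 = 106; q_3 = 8; s_3 = 158; t_3 = 70; a_4 = 218; b_4 = 94; c_4 = 42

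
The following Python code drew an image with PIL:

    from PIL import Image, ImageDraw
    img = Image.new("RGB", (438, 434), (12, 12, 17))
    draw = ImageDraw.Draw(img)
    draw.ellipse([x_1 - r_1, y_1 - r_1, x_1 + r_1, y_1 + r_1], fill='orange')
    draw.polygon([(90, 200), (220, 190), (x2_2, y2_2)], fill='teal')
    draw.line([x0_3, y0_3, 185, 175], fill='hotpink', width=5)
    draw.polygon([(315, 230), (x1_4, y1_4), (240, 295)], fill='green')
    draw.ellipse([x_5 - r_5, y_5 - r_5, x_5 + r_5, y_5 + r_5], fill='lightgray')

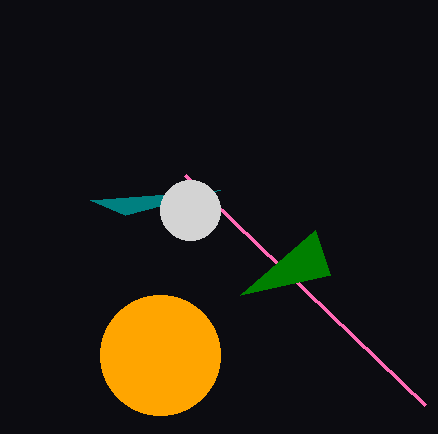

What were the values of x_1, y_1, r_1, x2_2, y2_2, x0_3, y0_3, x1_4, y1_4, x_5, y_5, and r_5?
x_1 = 160; y_1 = 355; r_1 = 60; x2_2 = 125; y2_2 = 215; x0_3 = 425; y0_3 = 405; x1_4 = 330; y1_4 = 275; x_5 = 190; y_5 = 210; r_5 = 30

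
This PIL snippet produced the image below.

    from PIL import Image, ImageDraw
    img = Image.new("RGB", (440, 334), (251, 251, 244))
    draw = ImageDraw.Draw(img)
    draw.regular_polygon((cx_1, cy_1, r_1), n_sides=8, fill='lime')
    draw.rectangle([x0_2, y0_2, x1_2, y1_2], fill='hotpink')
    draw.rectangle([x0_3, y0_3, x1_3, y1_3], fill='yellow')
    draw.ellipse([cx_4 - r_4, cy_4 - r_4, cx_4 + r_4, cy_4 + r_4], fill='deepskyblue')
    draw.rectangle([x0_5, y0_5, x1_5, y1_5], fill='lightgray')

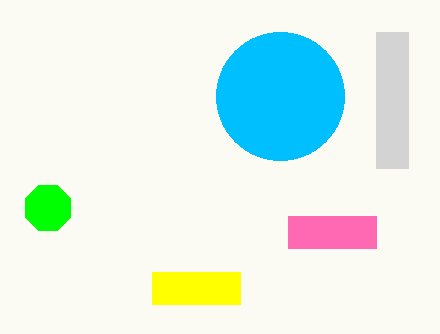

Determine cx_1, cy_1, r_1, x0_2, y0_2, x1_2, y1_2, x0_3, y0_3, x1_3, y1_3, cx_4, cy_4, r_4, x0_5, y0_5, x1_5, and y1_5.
cx_1 = 48, cy_1 = 208, r_1 = 24, x0_2 = 288, y0_2 = 216, x1_2 = 376, y1_2 = 248, x0_3 = 152, y0_3 = 272, x1_3 = 240, y1_3 = 304, cx_4 = 280, cy_4 = 96, r_4 = 64, x0_5 = 376, y0_5 = 32, x1_5 = 408, y1_5 = 168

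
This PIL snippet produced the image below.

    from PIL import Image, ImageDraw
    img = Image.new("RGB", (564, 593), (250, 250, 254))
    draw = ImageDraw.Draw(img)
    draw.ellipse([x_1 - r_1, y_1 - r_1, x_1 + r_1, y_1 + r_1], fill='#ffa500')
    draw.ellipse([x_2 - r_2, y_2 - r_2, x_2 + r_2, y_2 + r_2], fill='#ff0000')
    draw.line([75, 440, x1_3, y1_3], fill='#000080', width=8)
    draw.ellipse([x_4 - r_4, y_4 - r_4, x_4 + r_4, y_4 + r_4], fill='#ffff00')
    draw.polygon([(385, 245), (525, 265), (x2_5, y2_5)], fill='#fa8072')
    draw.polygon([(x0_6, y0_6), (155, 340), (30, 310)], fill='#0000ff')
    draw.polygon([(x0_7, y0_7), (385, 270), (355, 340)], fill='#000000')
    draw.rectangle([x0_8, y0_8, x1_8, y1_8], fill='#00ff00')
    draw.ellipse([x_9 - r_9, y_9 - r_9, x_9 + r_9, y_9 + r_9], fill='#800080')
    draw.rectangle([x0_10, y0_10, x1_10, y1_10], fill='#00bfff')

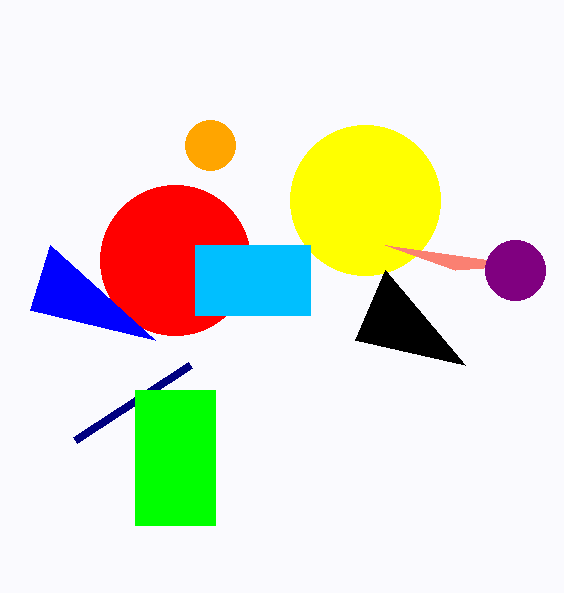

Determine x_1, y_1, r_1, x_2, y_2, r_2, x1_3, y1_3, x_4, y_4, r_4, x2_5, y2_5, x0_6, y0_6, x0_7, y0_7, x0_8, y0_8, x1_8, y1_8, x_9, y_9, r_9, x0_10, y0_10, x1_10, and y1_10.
x_1 = 210, y_1 = 145, r_1 = 25, x_2 = 175, y_2 = 260, r_2 = 75, x1_3 = 190, y1_3 = 365, x_4 = 365, y_4 = 200, r_4 = 75, x2_5 = 455, y2_5 = 270, x0_6 = 50, y0_6 = 245, x0_7 = 465, y0_7 = 365, x0_8 = 135, y0_8 = 390, x1_8 = 215, y1_8 = 525, x_9 = 515, y_9 = 270, r_9 = 30, x0_10 = 195, y0_10 = 245, x1_10 = 310, y1_10 = 315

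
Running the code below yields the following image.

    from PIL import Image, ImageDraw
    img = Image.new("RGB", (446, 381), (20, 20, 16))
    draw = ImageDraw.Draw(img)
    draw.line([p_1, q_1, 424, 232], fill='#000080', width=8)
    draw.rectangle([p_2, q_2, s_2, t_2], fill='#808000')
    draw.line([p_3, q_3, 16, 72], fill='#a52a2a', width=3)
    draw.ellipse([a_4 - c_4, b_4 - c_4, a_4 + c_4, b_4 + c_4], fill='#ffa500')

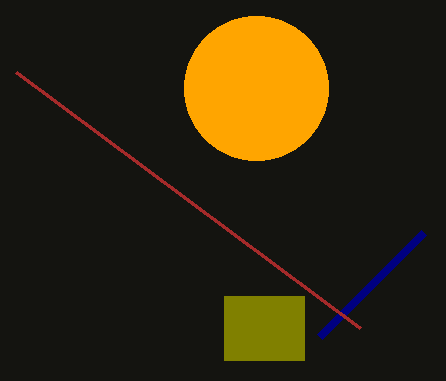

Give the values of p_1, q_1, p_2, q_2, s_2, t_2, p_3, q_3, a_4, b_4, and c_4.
p_1 = 320; q_1 = 336; p_2 = 224; q_2 = 296; s_2 = 304; t_2 = 360; p_3 = 360; q_3 = 328; a_4 = 256; b_4 = 88; c_4 = 72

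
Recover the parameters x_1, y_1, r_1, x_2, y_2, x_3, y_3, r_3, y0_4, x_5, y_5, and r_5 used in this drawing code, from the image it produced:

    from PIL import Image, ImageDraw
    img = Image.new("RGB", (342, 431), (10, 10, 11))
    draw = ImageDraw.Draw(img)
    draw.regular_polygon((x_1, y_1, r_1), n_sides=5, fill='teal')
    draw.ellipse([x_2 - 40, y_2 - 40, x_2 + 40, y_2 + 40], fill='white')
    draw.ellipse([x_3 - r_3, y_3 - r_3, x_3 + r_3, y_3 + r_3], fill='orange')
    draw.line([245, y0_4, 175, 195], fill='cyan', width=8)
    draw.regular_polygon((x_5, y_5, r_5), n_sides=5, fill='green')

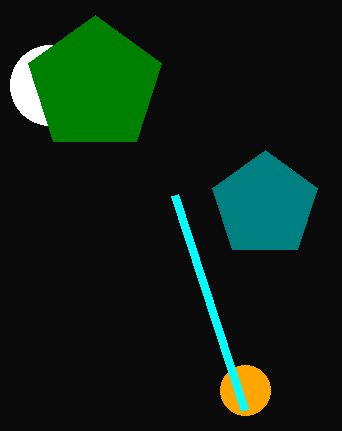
x_1 = 265
y_1 = 205
r_1 = 55
x_2 = 50
y_2 = 85
x_3 = 245
y_3 = 390
r_3 = 25
y0_4 = 410
x_5 = 95
y_5 = 85
r_5 = 70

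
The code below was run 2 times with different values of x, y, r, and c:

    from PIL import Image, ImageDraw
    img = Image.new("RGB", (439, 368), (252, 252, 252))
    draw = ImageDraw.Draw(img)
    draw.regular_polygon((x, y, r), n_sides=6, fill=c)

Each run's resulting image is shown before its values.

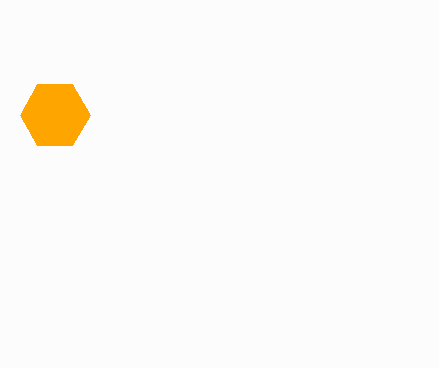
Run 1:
x = 55, y = 115, r = 35, c = 'orange'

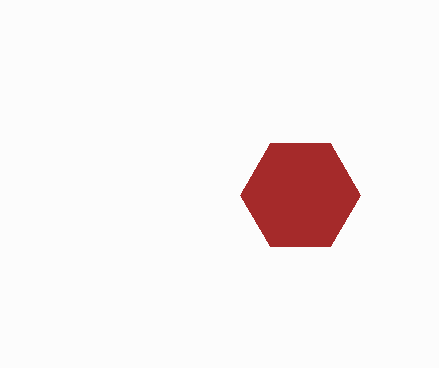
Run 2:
x = 300
y = 195
r = 60
c = 'brown'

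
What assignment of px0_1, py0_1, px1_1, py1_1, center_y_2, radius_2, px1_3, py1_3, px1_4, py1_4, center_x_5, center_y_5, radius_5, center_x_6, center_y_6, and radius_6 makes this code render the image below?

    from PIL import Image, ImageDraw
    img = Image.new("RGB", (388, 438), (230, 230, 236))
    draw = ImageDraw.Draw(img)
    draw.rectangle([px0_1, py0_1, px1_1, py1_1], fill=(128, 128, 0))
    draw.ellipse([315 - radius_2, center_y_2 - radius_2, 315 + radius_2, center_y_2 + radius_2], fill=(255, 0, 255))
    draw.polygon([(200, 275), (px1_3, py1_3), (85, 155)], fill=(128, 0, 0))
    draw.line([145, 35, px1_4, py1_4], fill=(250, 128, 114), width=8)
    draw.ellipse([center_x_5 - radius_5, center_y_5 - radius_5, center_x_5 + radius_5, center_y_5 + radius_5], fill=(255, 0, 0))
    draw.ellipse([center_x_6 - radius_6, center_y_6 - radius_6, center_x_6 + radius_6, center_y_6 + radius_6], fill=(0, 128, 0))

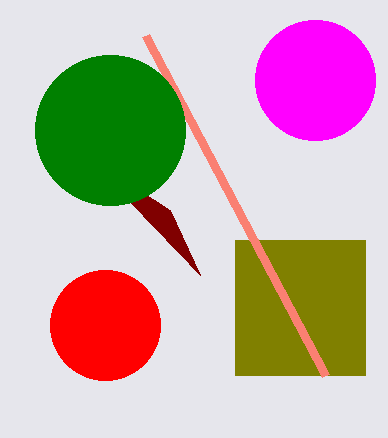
px0_1 = 235, py0_1 = 240, px1_1 = 365, py1_1 = 375, center_y_2 = 80, radius_2 = 60, px1_3 = 170, py1_3 = 210, px1_4 = 325, py1_4 = 375, center_x_5 = 105, center_y_5 = 325, radius_5 = 55, center_x_6 = 110, center_y_6 = 130, radius_6 = 75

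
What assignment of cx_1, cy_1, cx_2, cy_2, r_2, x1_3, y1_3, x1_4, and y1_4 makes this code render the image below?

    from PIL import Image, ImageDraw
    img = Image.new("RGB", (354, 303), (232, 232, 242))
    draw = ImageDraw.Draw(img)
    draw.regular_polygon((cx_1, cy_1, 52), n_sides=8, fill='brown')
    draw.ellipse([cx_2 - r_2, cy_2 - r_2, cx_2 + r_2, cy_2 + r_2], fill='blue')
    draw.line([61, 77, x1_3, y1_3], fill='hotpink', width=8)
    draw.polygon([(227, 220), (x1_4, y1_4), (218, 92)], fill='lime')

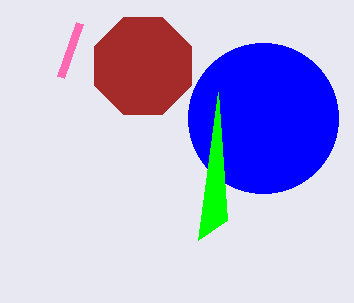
cx_1 = 143, cy_1 = 66, cx_2 = 263, cy_2 = 118, r_2 = 75, x1_3 = 80, y1_3 = 23, x1_4 = 198, y1_4 = 240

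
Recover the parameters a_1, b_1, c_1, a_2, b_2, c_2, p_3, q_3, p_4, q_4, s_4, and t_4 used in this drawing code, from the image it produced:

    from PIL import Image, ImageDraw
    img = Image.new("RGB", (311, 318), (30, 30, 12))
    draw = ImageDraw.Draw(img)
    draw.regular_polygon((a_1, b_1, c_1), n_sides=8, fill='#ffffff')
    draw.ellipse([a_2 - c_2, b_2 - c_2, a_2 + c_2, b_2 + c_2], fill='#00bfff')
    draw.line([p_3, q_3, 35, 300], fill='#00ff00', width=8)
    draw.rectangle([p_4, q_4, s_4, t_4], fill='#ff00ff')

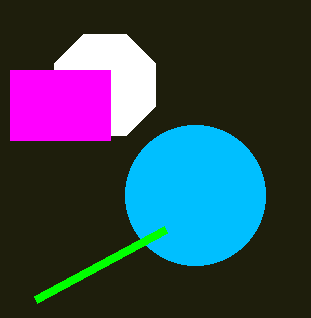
a_1 = 105
b_1 = 85
c_1 = 55
a_2 = 195
b_2 = 195
c_2 = 70
p_3 = 165
q_3 = 230
p_4 = 10
q_4 = 70
s_4 = 110
t_4 = 140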